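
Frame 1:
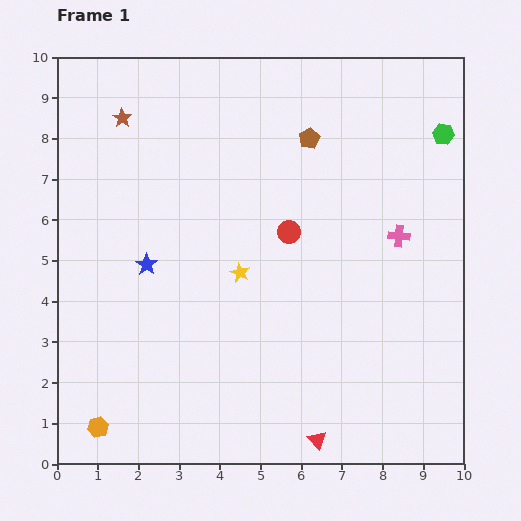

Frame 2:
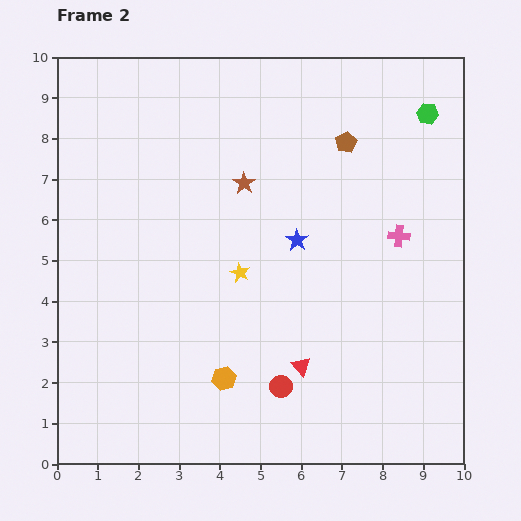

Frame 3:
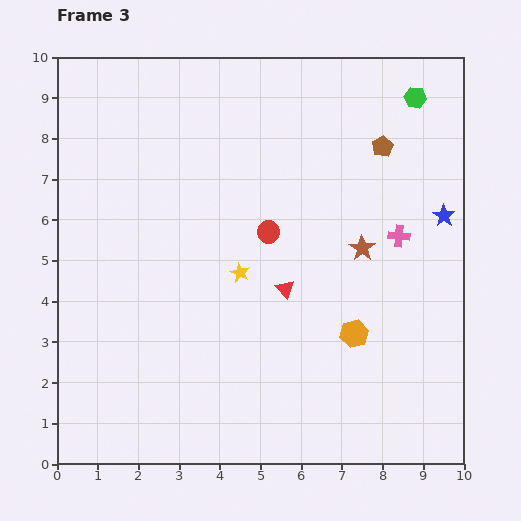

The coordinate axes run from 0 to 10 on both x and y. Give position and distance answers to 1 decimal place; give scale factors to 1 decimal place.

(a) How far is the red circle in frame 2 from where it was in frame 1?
3.8

The red circle moved from (5.7, 5.7) to (5.5, 1.9), a distance of √(0.2² + 3.8²) ≈ 3.8.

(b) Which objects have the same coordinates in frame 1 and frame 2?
the yellow star, the pink cross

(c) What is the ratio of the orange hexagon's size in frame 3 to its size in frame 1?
1.4×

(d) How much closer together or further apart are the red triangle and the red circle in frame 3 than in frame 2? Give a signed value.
+0.8

Distance in frame 2: 0.7. Distance in frame 3: 1.5.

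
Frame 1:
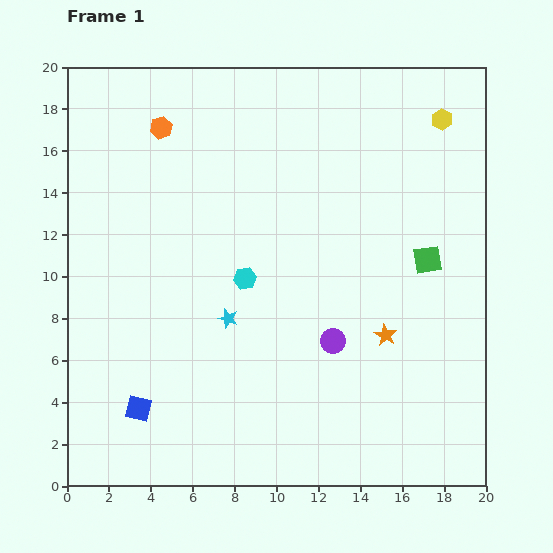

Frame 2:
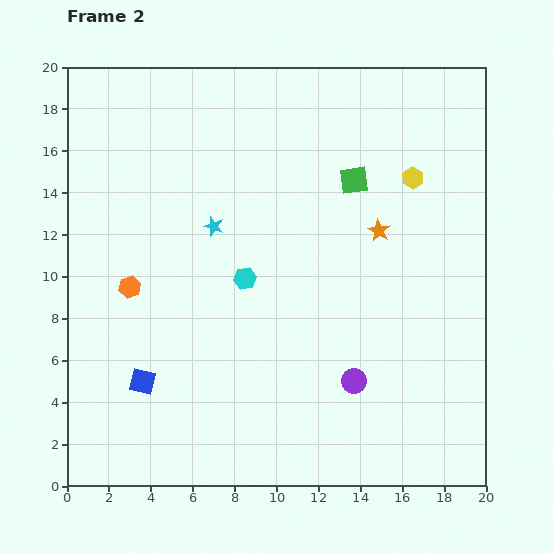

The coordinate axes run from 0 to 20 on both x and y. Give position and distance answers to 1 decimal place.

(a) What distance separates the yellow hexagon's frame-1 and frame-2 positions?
3.1

The yellow hexagon moved from (17.9, 17.5) to (16.5, 14.7), a distance of √(1.4² + 2.8²) ≈ 3.1.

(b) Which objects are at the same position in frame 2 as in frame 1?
the cyan hexagon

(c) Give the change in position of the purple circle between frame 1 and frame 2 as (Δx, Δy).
(1.0, -1.9)

The purple circle was at (12.7, 6.9) in frame 1 and (13.7, 5.0) in frame 2.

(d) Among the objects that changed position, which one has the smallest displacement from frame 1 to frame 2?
the blue square

(moved 1.3)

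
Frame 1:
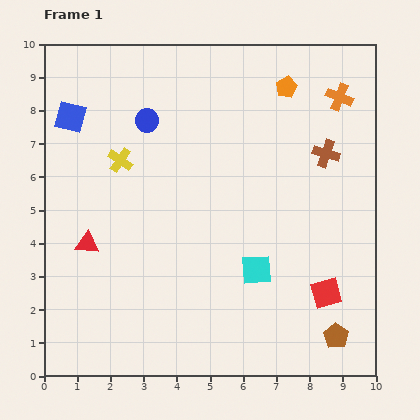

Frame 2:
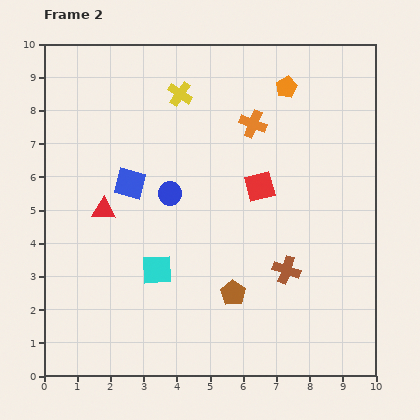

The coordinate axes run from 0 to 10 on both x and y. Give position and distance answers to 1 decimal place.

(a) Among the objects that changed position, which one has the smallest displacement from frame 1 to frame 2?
the red triangle

(moved 1.1)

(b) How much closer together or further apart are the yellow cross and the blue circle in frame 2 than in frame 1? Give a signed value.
+1.6

Distance in frame 1: 1.4. Distance in frame 2: 3.0.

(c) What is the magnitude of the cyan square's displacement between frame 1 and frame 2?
3.0

The cyan square moved from (6.4, 3.2) to (3.4, 3.2), a distance of √(3.0² + 0.0²) ≈ 3.0.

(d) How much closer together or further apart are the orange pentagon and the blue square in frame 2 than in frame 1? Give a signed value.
-1.1

Distance in frame 1: 6.6. Distance in frame 2: 5.5.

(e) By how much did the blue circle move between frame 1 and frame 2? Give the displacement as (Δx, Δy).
(0.7, -2.2)

The blue circle was at (3.1, 7.7) in frame 1 and (3.8, 5.5) in frame 2.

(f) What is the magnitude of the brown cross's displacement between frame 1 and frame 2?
3.7

The brown cross moved from (8.5, 6.7) to (7.3, 3.2), a distance of √(1.2² + 3.5²) ≈ 3.7.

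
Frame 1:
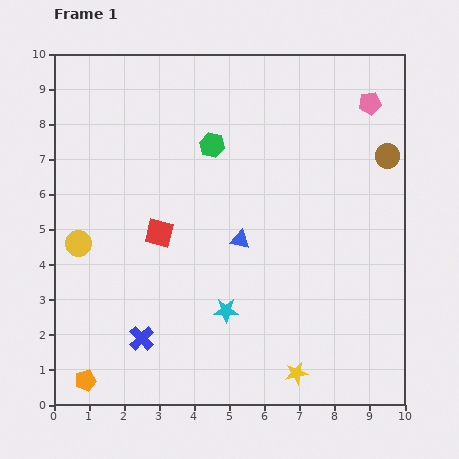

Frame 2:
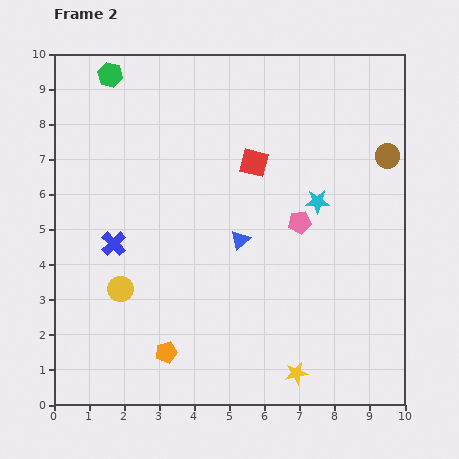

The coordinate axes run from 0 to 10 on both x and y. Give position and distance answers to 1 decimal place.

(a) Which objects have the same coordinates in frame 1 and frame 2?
the yellow star, the brown circle, the blue triangle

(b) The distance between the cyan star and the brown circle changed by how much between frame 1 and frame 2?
-4.0

Distance in frame 1: 6.4. Distance in frame 2: 2.4.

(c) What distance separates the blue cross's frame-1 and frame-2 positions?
2.8

The blue cross moved from (2.5, 1.9) to (1.7, 4.6), a distance of √(0.8² + 2.7²) ≈ 2.8.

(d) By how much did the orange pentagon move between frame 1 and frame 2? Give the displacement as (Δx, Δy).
(2.3, 0.8)

The orange pentagon was at (0.9, 0.7) in frame 1 and (3.2, 1.5) in frame 2.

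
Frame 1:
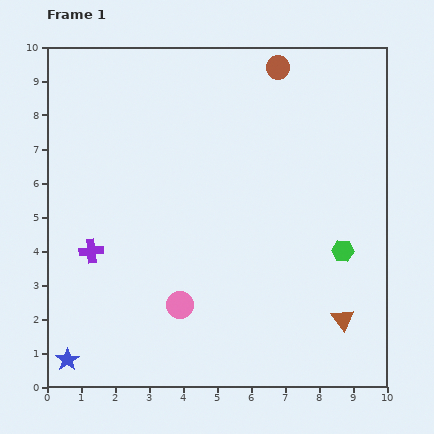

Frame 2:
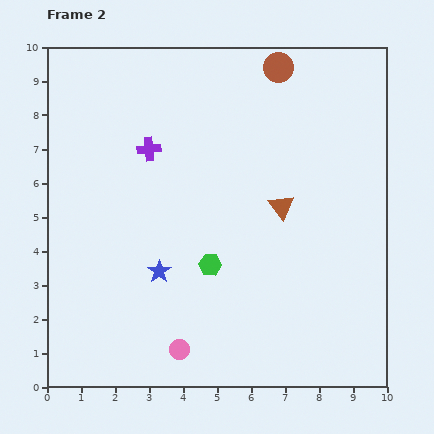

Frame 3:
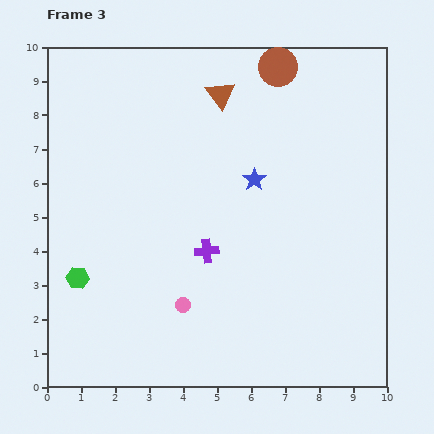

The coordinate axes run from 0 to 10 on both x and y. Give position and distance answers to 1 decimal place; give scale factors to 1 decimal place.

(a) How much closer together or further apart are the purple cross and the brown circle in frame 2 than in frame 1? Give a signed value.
-3.2

Distance in frame 1: 7.7. Distance in frame 2: 4.5.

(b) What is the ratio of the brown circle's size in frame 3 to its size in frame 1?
1.7×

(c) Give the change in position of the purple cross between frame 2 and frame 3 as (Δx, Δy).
(1.7, -3.0)

The purple cross was at (3.0, 7.0) in frame 2 and (4.7, 4.0) in frame 3.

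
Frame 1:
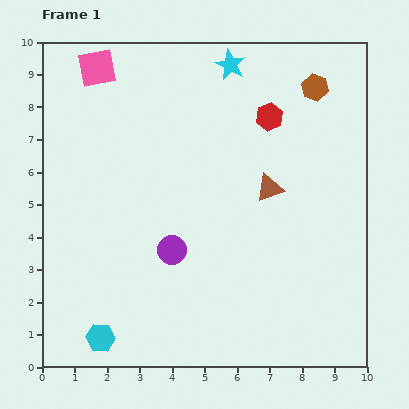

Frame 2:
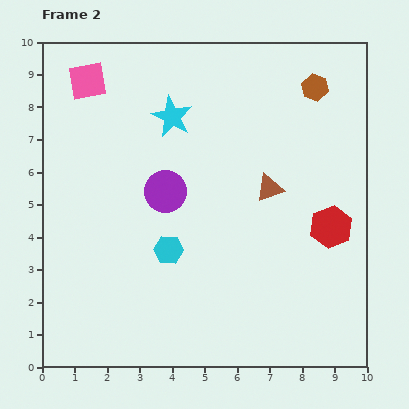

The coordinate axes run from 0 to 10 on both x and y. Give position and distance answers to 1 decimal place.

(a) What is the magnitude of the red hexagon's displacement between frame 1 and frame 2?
3.9

The red hexagon moved from (7.0, 7.7) to (8.9, 4.3), a distance of √(1.9² + 3.4²) ≈ 3.9.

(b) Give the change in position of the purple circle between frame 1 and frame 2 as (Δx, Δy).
(-0.2, 1.8)

The purple circle was at (4.0, 3.6) in frame 1 and (3.8, 5.4) in frame 2.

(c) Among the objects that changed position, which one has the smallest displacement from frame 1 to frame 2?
the pink square

(moved 0.5)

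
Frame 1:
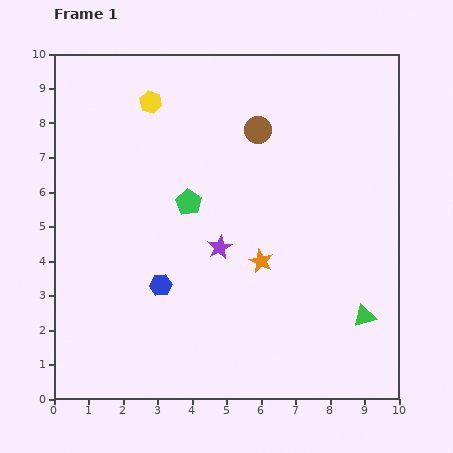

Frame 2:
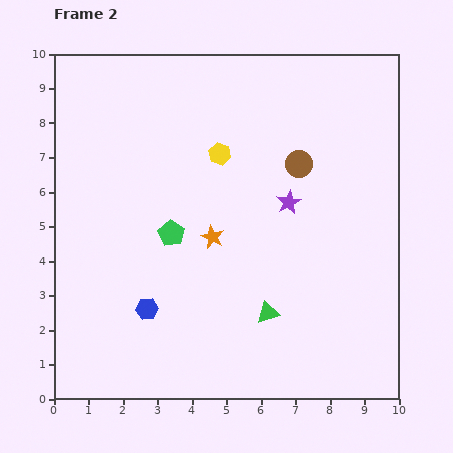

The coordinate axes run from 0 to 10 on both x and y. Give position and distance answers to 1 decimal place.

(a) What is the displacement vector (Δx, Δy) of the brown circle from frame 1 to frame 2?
(1.2, -1.0)

The brown circle was at (5.9, 7.8) in frame 1 and (7.1, 6.8) in frame 2.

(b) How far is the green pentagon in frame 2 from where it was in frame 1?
1.0

The green pentagon moved from (3.9, 5.7) to (3.4, 4.8), a distance of √(0.5² + 0.9²) ≈ 1.0.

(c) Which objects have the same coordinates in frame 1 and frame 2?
none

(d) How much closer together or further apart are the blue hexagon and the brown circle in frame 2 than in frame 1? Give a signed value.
+0.8

Distance in frame 1: 5.3. Distance in frame 2: 6.1.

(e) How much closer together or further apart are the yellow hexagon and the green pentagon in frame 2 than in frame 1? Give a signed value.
-0.4

Distance in frame 1: 3.1. Distance in frame 2: 2.7.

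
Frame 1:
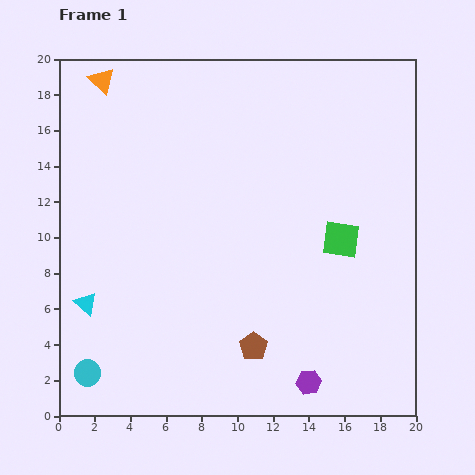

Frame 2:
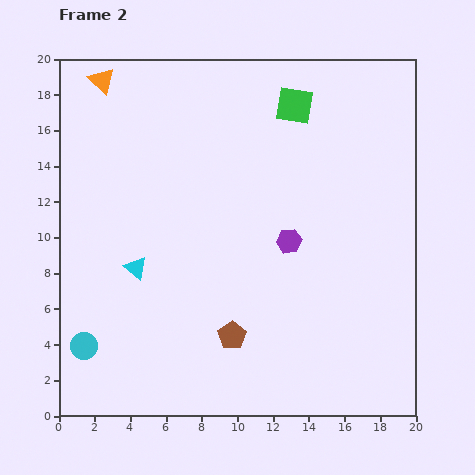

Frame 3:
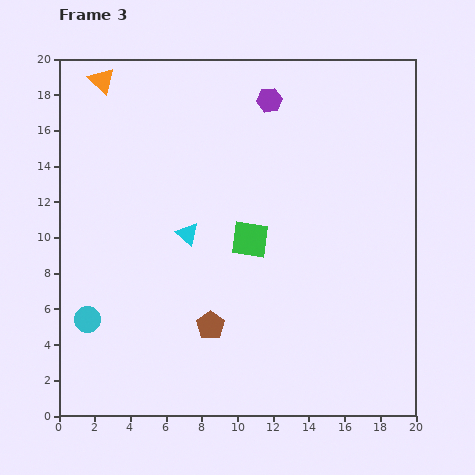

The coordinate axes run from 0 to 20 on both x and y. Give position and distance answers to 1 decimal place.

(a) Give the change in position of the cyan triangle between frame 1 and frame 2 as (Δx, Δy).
(2.8, 2.0)

The cyan triangle was at (1.5, 6.3) in frame 1 and (4.3, 8.3) in frame 2.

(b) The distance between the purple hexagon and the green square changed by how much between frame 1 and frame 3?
-0.3

Distance in frame 1: 8.2. Distance in frame 3: 7.9.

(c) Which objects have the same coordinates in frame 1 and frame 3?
the orange triangle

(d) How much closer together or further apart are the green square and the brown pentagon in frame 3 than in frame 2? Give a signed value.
-8.1

Distance in frame 2: 13.4. Distance in frame 3: 5.3.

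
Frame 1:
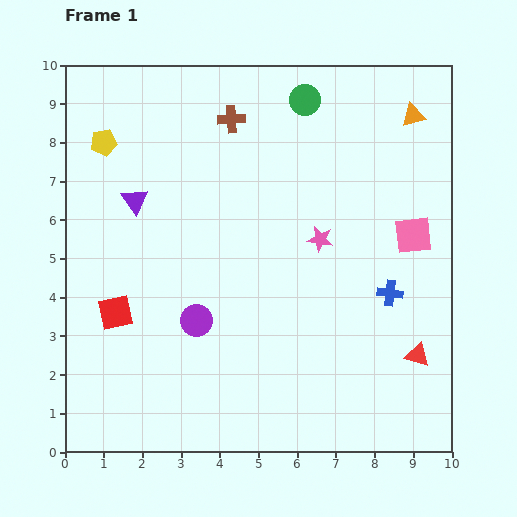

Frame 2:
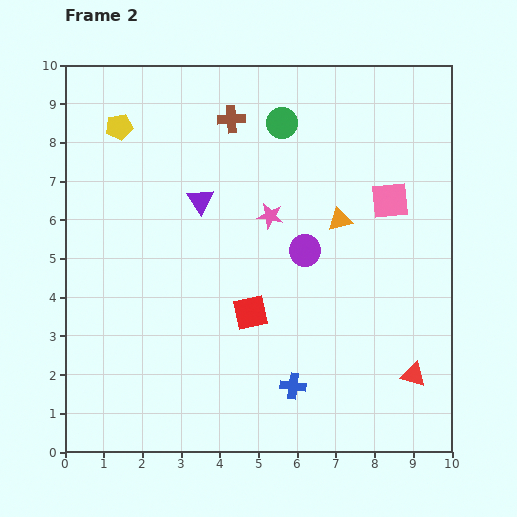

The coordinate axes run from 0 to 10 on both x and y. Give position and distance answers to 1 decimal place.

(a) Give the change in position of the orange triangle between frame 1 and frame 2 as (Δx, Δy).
(-1.9, -2.7)

The orange triangle was at (9.0, 8.7) in frame 1 and (7.1, 6.0) in frame 2.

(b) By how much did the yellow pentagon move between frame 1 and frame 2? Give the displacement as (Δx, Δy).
(0.4, 0.4)

The yellow pentagon was at (1.0, 8.0) in frame 1 and (1.4, 8.4) in frame 2.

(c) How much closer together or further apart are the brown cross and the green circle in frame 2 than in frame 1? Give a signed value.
-0.7

Distance in frame 1: 2.0. Distance in frame 2: 1.3.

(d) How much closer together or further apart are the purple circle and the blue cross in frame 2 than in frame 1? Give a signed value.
-1.5

Distance in frame 1: 5.0. Distance in frame 2: 3.5.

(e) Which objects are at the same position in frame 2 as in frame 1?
the brown cross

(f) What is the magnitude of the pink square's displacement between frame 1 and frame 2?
1.1

The pink square moved from (9.0, 5.6) to (8.4, 6.5), a distance of √(0.6² + 0.9²) ≈ 1.1.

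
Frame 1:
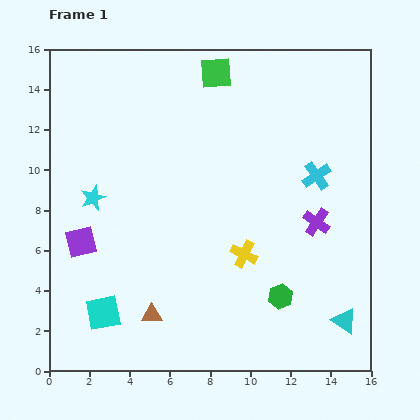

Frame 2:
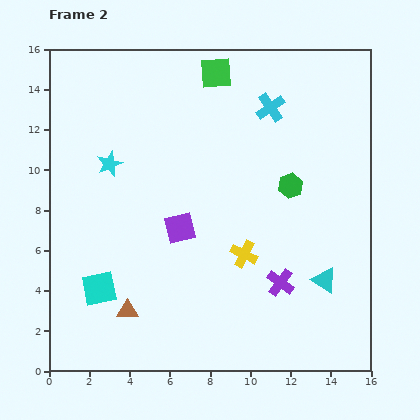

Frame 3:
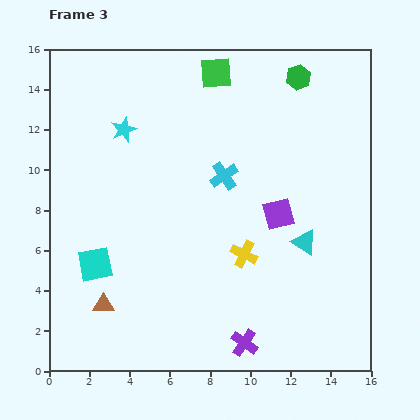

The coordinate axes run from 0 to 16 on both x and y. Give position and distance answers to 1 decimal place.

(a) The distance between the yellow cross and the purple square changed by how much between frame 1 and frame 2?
-4.6

Distance in frame 1: 8.1. Distance in frame 2: 3.5.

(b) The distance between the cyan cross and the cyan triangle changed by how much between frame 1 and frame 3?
-2.1

Distance in frame 1: 7.3. Distance in frame 3: 5.2.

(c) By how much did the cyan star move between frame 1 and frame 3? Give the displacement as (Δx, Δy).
(1.5, 3.4)

The cyan star was at (2.2, 8.6) in frame 1 and (3.7, 12.0) in frame 3.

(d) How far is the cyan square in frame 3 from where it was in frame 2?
1.2

The cyan square moved from (2.5, 4.1) to (2.3, 5.3), a distance of √(0.2² + 1.2²) ≈ 1.2.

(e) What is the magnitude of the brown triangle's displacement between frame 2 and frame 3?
1.2

The brown triangle moved from (3.9, 3.0) to (2.7, 3.3), a distance of √(1.2² + 0.3²) ≈ 1.2.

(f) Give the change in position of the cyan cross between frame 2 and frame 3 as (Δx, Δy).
(-2.3, -3.4)

The cyan cross was at (11.0, 13.1) in frame 2 and (8.7, 9.7) in frame 3.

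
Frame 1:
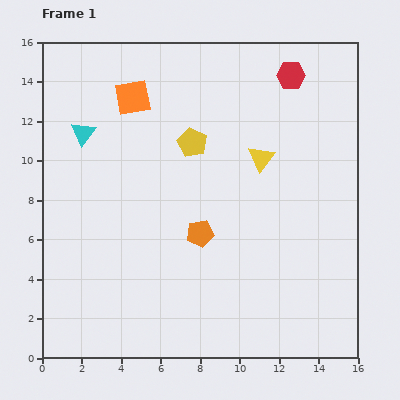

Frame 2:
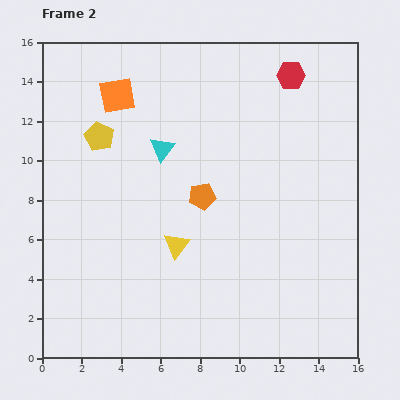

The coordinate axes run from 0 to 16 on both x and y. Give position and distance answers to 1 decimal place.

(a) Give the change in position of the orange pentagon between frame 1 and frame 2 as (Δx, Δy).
(0.1, 1.9)

The orange pentagon was at (8.0, 6.3) in frame 1 and (8.1, 8.2) in frame 2.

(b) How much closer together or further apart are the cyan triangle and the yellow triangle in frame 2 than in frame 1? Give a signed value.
-4.2

Distance in frame 1: 9.1. Distance in frame 2: 4.9.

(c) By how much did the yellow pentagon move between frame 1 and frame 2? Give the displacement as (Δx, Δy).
(-4.7, 0.3)

The yellow pentagon was at (7.6, 10.9) in frame 1 and (2.9, 11.2) in frame 2.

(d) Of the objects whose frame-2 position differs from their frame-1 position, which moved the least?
the orange square

(moved 0.8)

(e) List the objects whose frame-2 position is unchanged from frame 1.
the red hexagon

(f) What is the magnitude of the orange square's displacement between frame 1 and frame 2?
0.8

The orange square moved from (4.6, 13.2) to (3.8, 13.3), a distance of √(0.8² + 0.1²) ≈ 0.8.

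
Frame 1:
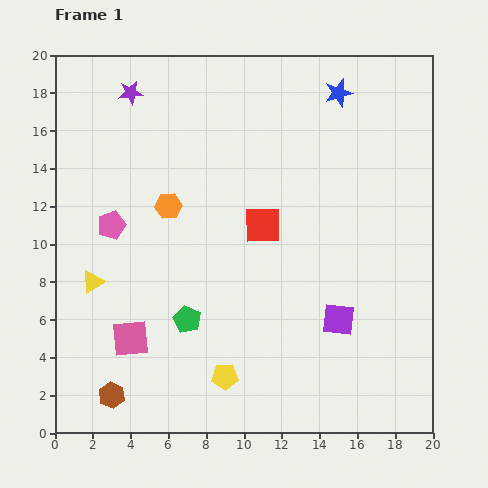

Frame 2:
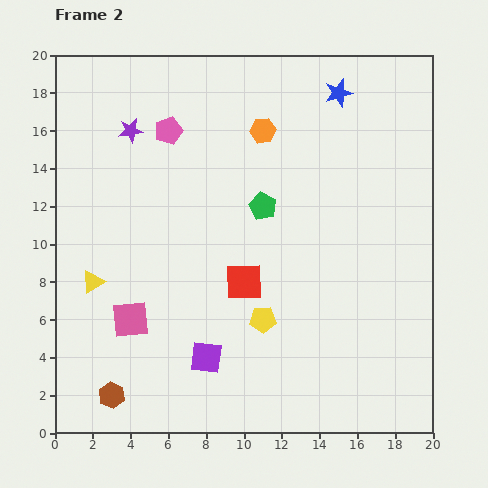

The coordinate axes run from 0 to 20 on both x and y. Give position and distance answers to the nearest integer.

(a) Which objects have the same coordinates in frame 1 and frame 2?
the blue star, the brown hexagon, the yellow triangle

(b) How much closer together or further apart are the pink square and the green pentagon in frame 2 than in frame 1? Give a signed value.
+6

Distance in frame 1: 3. Distance in frame 2: 9.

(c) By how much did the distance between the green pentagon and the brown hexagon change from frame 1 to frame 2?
+7

Distance in frame 1: 6. Distance in frame 2: 13.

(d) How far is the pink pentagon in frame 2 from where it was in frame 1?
6

The pink pentagon moved from (3, 11) to (6, 16), a distance of √(3² + 5²) ≈ 6.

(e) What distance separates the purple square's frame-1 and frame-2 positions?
7

The purple square moved from (15, 6) to (8, 4), a distance of √(7² + 2²) ≈ 7.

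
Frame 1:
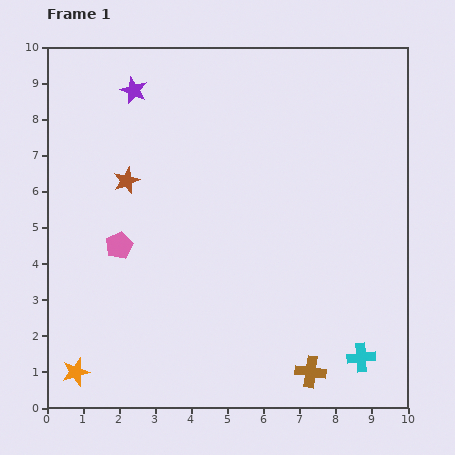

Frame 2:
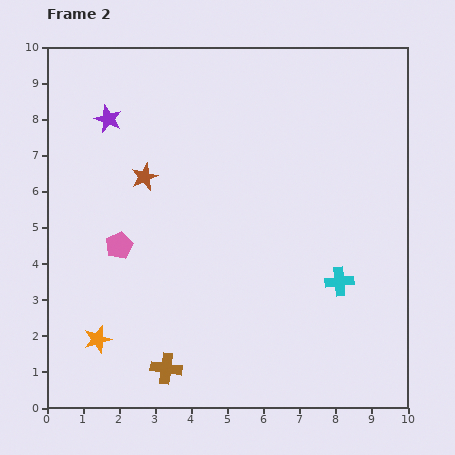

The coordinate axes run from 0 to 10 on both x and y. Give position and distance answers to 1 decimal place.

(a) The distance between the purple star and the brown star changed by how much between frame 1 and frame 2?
-0.6

Distance in frame 1: 2.5. Distance in frame 2: 1.9.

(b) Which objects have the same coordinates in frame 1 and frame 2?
the pink pentagon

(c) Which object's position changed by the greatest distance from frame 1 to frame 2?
the brown cross

(moved 4.0; next 2.2)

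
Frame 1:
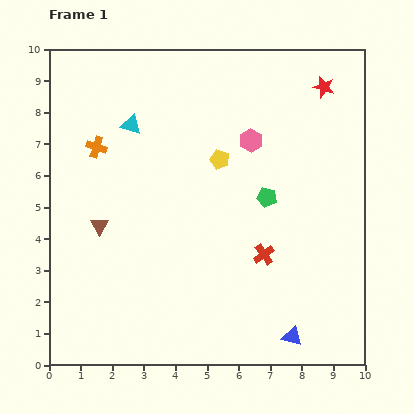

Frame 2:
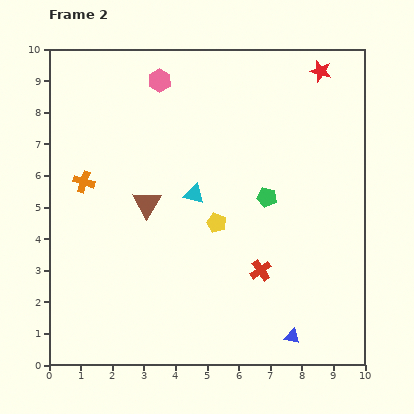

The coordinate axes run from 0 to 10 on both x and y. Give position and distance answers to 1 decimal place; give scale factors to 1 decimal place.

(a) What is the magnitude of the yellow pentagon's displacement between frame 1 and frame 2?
2.0

The yellow pentagon moved from (5.4, 6.5) to (5.3, 4.5), a distance of √(0.1² + 2.0²) ≈ 2.0.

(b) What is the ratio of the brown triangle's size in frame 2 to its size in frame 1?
1.6×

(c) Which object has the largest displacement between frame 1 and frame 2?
the pink hexagon

(moved 3.5; next 3.0)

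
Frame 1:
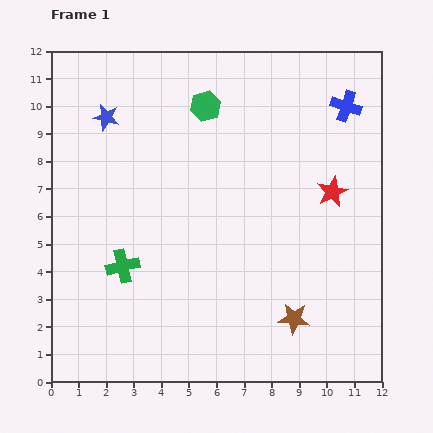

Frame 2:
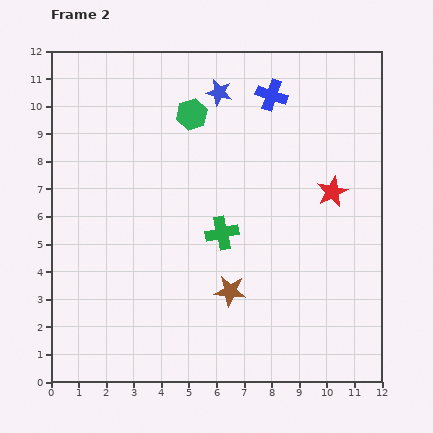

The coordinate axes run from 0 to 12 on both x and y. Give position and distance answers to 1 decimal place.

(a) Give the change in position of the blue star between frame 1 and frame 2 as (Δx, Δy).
(4.1, 0.9)

The blue star was at (2.0, 9.6) in frame 1 and (6.1, 10.5) in frame 2.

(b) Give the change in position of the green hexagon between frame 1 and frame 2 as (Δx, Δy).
(-0.5, -0.3)

The green hexagon was at (5.6, 10.0) in frame 1 and (5.1, 9.7) in frame 2.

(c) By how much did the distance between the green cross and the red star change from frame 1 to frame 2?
-3.8

Distance in frame 1: 8.1. Distance in frame 2: 4.3.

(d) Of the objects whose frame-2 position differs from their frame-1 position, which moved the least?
the green hexagon

(moved 0.6)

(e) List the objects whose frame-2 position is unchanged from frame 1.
the red star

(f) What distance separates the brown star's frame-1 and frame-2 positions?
2.5

The brown star moved from (8.8, 2.3) to (6.5, 3.3), a distance of √(2.3² + 1.0²) ≈ 2.5.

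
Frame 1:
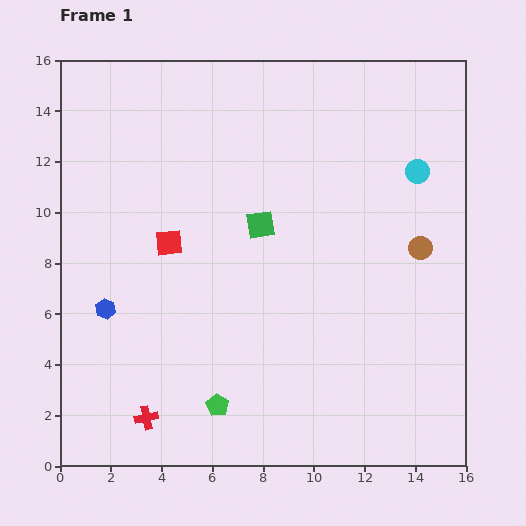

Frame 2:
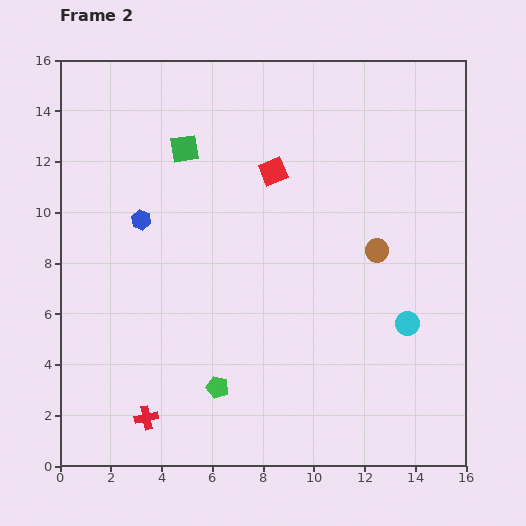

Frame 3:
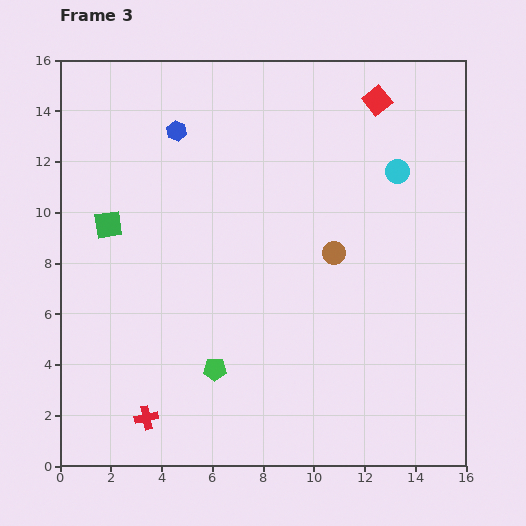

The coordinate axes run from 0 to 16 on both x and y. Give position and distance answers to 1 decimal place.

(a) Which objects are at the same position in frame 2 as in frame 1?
the red cross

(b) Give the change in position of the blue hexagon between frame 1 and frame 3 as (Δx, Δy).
(2.8, 7.0)

The blue hexagon was at (1.8, 6.2) in frame 1 and (4.6, 13.2) in frame 3.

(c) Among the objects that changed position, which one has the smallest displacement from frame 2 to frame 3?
the green pentagon

(moved 0.7)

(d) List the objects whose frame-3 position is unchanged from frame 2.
the red cross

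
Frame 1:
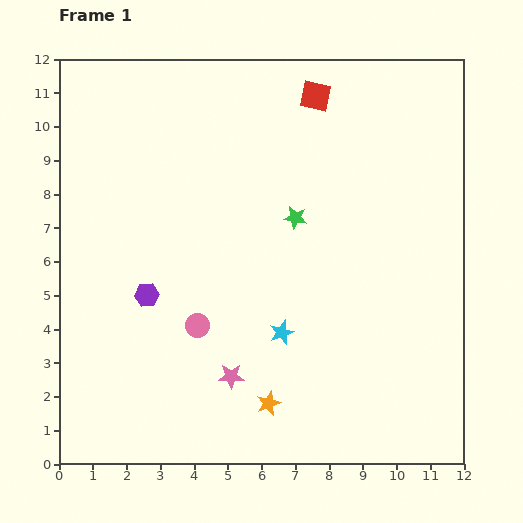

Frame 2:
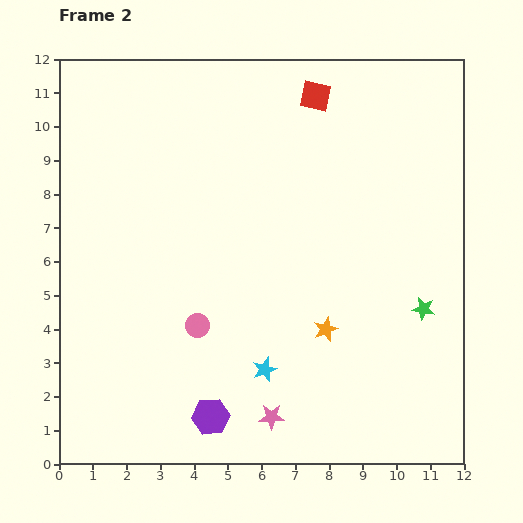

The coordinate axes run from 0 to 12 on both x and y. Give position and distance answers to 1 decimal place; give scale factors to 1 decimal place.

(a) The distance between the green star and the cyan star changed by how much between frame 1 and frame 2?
+1.6

Distance in frame 1: 3.4. Distance in frame 2: 5.0.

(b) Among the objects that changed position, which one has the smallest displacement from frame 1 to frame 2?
the cyan star

(moved 1.2)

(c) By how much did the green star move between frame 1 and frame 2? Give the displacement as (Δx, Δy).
(3.8, -2.7)

The green star was at (7.0, 7.3) in frame 1 and (10.8, 4.6) in frame 2.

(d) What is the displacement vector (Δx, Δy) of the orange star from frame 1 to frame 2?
(1.7, 2.2)

The orange star was at (6.2, 1.8) in frame 1 and (7.9, 4.0) in frame 2.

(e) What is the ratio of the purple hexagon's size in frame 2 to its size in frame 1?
1.5×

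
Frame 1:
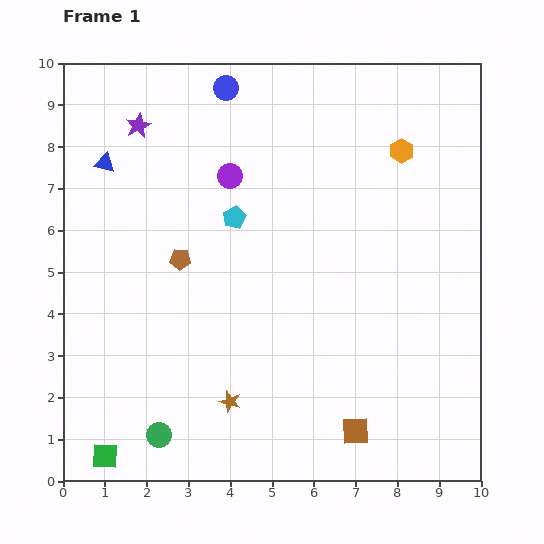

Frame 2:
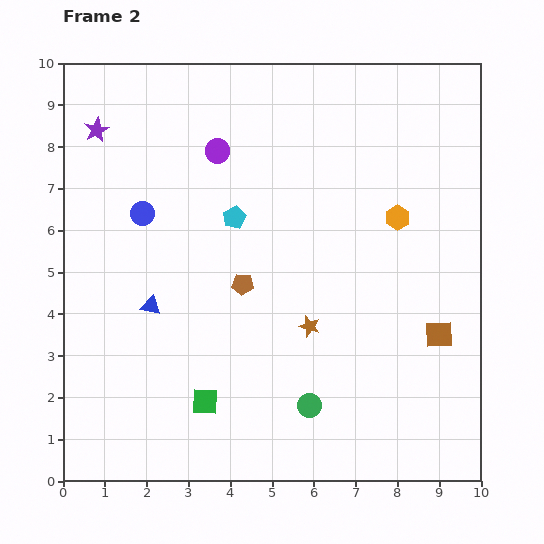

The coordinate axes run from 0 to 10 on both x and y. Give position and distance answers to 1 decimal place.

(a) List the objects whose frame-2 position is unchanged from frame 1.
the cyan pentagon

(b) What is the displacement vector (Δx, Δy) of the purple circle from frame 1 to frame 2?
(-0.3, 0.6)

The purple circle was at (4.0, 7.3) in frame 1 and (3.7, 7.9) in frame 2.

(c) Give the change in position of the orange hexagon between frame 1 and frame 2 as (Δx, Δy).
(-0.1, -1.6)

The orange hexagon was at (8.1, 7.9) in frame 1 and (8.0, 6.3) in frame 2.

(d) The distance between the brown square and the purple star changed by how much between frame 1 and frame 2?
+0.6

Distance in frame 1: 9.0. Distance in frame 2: 9.6.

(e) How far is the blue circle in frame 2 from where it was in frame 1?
3.6

The blue circle moved from (3.9, 9.4) to (1.9, 6.4), a distance of √(2.0² + 3.0²) ≈ 3.6.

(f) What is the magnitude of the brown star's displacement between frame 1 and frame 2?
2.6

The brown star moved from (4.0, 1.9) to (5.9, 3.7), a distance of √(1.9² + 1.8²) ≈ 2.6.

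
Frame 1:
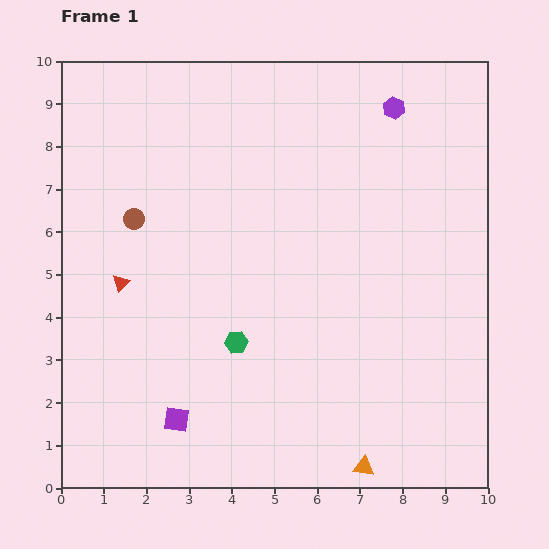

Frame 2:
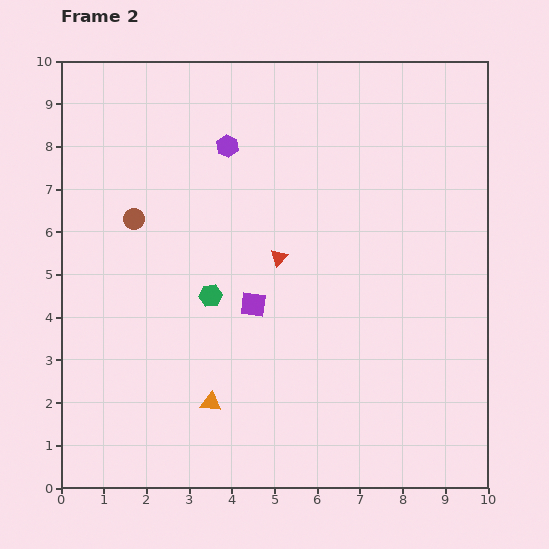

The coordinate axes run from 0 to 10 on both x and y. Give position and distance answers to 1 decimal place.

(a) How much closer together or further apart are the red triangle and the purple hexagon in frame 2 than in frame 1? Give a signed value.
-4.7

Distance in frame 1: 7.6. Distance in frame 2: 2.9.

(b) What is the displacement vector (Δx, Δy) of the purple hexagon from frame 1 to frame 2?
(-3.9, -0.9)

The purple hexagon was at (7.8, 8.9) in frame 1 and (3.9, 8.0) in frame 2.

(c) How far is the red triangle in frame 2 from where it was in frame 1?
3.7

The red triangle moved from (1.4, 4.8) to (5.1, 5.4), a distance of √(3.7² + 0.6²) ≈ 3.7.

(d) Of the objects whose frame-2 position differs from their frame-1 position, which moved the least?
the green hexagon

(moved 1.3)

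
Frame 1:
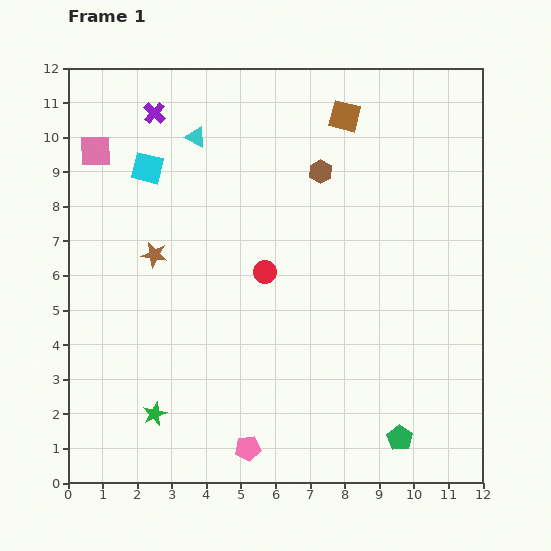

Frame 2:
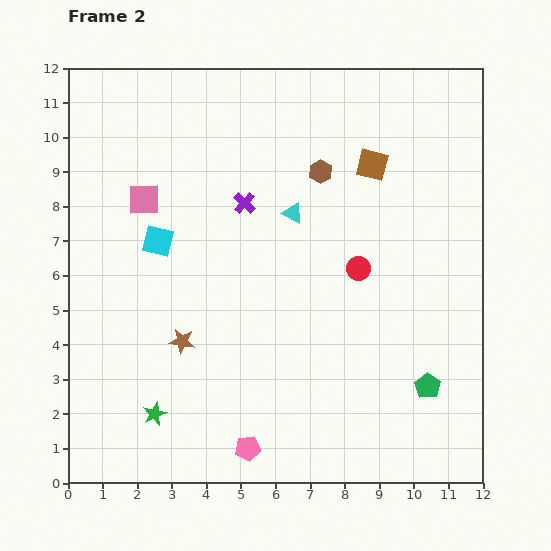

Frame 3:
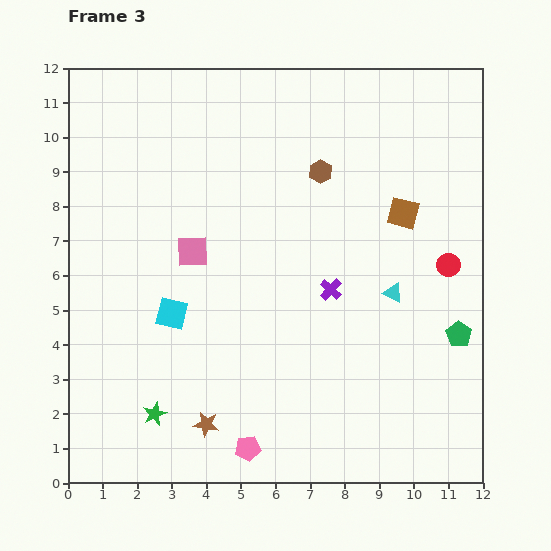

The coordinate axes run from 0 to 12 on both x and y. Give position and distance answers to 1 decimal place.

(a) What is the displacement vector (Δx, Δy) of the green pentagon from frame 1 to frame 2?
(0.8, 1.5)

The green pentagon was at (9.6, 1.3) in frame 1 and (10.4, 2.8) in frame 2.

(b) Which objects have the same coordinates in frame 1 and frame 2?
the pink pentagon, the brown hexagon, the green star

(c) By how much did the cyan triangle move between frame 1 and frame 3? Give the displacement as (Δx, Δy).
(5.7, -4.5)

The cyan triangle was at (3.7, 10.0) in frame 1 and (9.4, 5.5) in frame 3.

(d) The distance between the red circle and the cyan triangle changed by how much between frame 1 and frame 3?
-2.6

Distance in frame 1: 4.4. Distance in frame 3: 1.8.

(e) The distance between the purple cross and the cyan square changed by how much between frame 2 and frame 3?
+2.0

Distance in frame 2: 2.7. Distance in frame 3: 4.7.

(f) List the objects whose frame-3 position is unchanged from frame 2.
the pink pentagon, the brown hexagon, the green star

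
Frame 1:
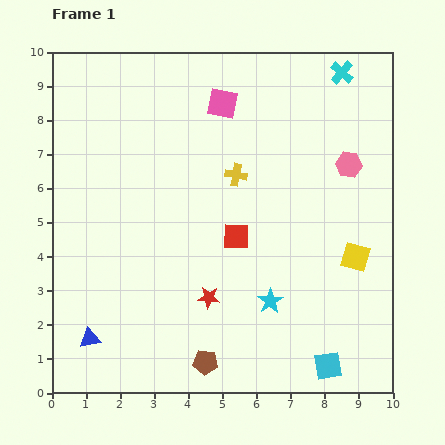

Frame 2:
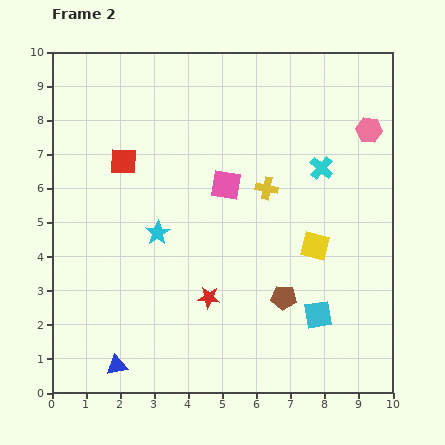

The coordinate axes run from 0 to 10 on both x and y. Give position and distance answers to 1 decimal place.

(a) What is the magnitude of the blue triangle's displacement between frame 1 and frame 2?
1.1

The blue triangle moved from (1.1, 1.6) to (1.9, 0.8), a distance of √(0.8² + 0.8²) ≈ 1.1.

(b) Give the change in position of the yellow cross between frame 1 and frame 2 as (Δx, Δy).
(0.9, -0.4)

The yellow cross was at (5.4, 6.4) in frame 1 and (6.3, 6.0) in frame 2.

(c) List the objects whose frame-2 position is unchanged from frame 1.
the red star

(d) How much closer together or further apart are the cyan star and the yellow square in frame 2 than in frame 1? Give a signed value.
+1.8

Distance in frame 1: 2.8. Distance in frame 2: 4.6.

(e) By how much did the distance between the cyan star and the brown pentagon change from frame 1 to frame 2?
+1.6

Distance in frame 1: 2.6. Distance in frame 2: 4.2.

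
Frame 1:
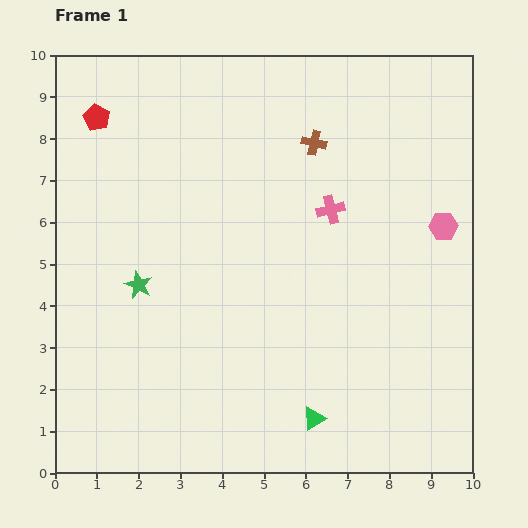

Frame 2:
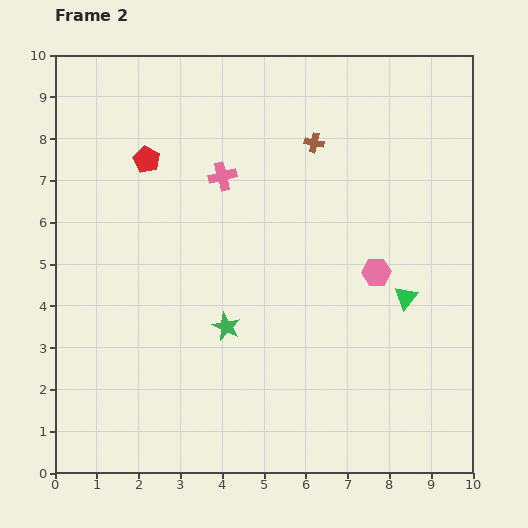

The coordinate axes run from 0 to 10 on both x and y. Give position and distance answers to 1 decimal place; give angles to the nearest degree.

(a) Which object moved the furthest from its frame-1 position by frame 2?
the green triangle

(moved 3.6; next 2.7)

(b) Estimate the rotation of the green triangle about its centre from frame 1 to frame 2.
19° counter-clockwise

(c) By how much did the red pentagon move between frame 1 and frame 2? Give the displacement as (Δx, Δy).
(1.2, -1.0)

The red pentagon was at (1.0, 8.5) in frame 1 and (2.2, 7.5) in frame 2.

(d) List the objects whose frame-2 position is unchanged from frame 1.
the brown cross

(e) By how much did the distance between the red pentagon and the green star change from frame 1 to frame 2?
+0.3

Distance in frame 1: 4.1. Distance in frame 2: 4.4.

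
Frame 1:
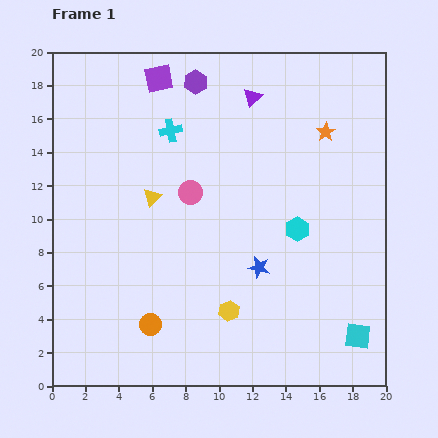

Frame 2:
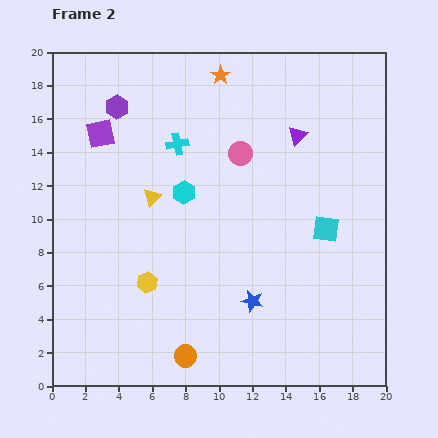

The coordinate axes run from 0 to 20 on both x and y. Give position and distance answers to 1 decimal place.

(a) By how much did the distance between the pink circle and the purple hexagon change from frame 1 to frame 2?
+1.3

Distance in frame 1: 6.6. Distance in frame 2: 7.9.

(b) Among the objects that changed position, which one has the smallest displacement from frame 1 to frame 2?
the cyan cross

(moved 0.9)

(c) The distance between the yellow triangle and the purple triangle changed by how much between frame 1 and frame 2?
+1.0

Distance in frame 1: 8.5. Distance in frame 2: 9.5.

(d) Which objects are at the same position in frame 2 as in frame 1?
the yellow triangle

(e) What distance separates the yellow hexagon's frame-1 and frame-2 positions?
5.2

The yellow hexagon moved from (10.6, 4.5) to (5.7, 6.2), a distance of √(4.9² + 1.7²) ≈ 5.2.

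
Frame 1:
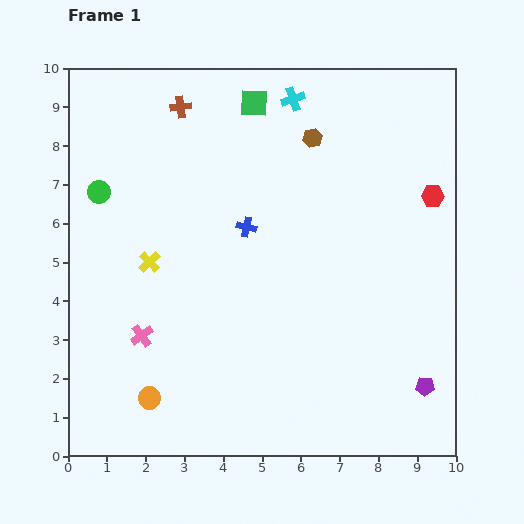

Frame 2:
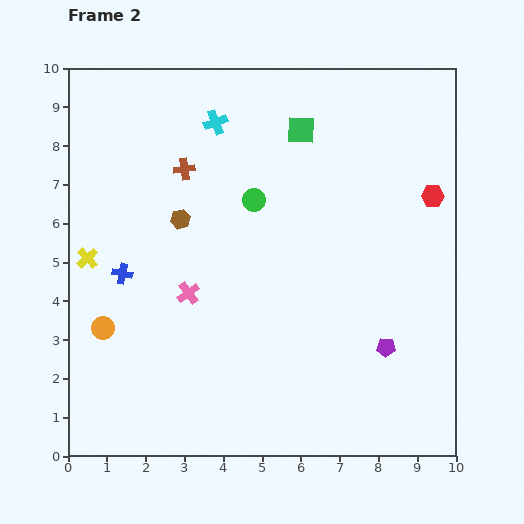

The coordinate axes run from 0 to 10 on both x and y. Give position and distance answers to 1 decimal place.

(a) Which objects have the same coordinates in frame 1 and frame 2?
the red hexagon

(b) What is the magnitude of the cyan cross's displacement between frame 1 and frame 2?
2.1

The cyan cross moved from (5.8, 9.2) to (3.8, 8.6), a distance of √(2.0² + 0.6²) ≈ 2.1.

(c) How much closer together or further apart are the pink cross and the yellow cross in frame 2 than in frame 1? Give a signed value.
+0.9

Distance in frame 1: 1.9. Distance in frame 2: 2.8.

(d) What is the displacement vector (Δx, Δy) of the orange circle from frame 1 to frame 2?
(-1.2, 1.8)

The orange circle was at (2.1, 1.5) in frame 1 and (0.9, 3.3) in frame 2.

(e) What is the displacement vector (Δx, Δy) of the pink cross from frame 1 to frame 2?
(1.2, 1.1)

The pink cross was at (1.9, 3.1) in frame 1 and (3.1, 4.2) in frame 2.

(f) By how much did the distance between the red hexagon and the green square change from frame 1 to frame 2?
-1.4

Distance in frame 1: 5.2. Distance in frame 2: 3.8.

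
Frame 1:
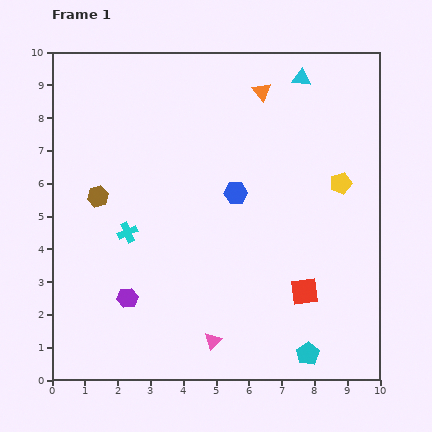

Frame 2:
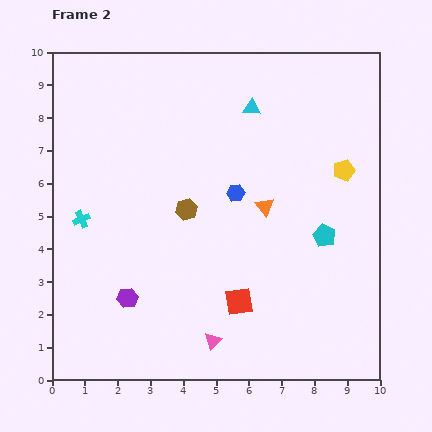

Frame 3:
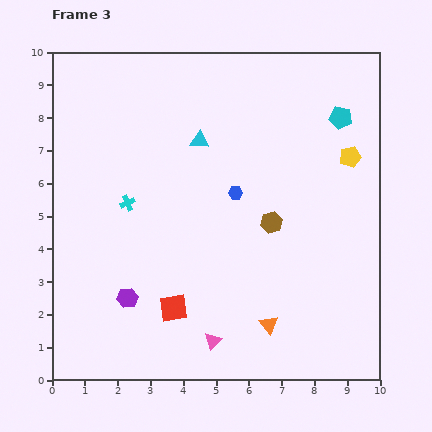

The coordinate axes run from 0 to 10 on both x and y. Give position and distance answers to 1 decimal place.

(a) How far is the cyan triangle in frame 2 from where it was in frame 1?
1.7

The cyan triangle moved from (7.6, 9.2) to (6.1, 8.3), a distance of √(1.5² + 0.9²) ≈ 1.7.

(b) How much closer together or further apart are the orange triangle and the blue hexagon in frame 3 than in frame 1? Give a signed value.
+0.9

Distance in frame 1: 3.2. Distance in frame 3: 4.1.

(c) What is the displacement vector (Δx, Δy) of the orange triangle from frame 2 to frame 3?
(0.1, -3.6)

The orange triangle was at (6.5, 5.3) in frame 2 and (6.6, 1.7) in frame 3.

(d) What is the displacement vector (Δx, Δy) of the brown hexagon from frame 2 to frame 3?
(2.6, -0.4)

The brown hexagon was at (4.1, 5.2) in frame 2 and (6.7, 4.8) in frame 3.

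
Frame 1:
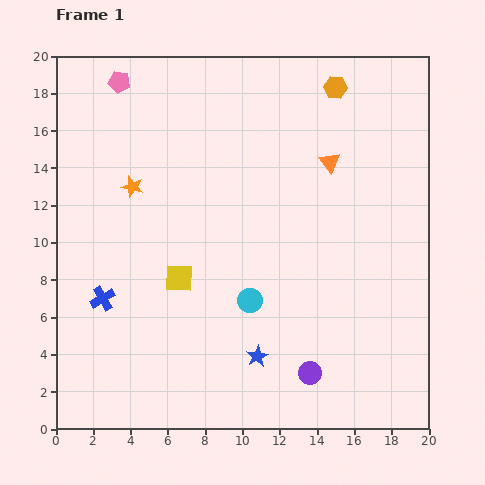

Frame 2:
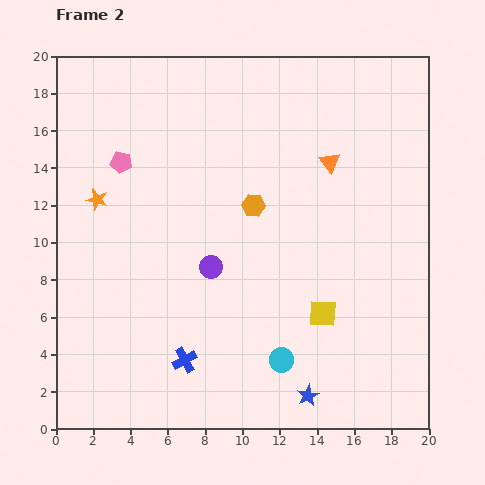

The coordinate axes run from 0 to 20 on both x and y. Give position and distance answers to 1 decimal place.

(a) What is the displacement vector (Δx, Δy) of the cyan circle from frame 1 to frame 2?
(1.7, -3.2)

The cyan circle was at (10.4, 6.9) in frame 1 and (12.1, 3.7) in frame 2.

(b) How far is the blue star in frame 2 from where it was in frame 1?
3.4

The blue star moved from (10.8, 3.9) to (13.5, 1.8), a distance of √(2.7² + 2.1²) ≈ 3.4.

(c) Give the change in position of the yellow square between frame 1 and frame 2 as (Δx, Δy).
(7.7, -1.9)

The yellow square was at (6.6, 8.1) in frame 1 and (14.3, 6.2) in frame 2.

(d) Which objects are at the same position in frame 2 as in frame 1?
the orange triangle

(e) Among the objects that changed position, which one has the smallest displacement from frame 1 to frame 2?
the orange star

(moved 2.0)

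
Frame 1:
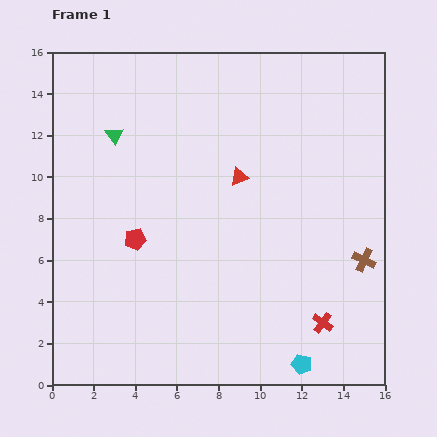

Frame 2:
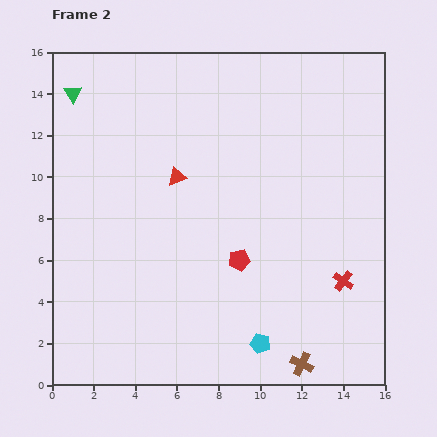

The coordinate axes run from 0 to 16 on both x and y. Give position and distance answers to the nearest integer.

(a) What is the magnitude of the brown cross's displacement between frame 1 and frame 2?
6

The brown cross moved from (15, 6) to (12, 1), a distance of √(3² + 5²) ≈ 6.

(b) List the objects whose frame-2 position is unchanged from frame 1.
none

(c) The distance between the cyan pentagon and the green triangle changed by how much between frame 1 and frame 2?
+1

Distance in frame 1: 14. Distance in frame 2: 15.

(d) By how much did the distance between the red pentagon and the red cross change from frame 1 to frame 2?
-5

Distance in frame 1: 10. Distance in frame 2: 5.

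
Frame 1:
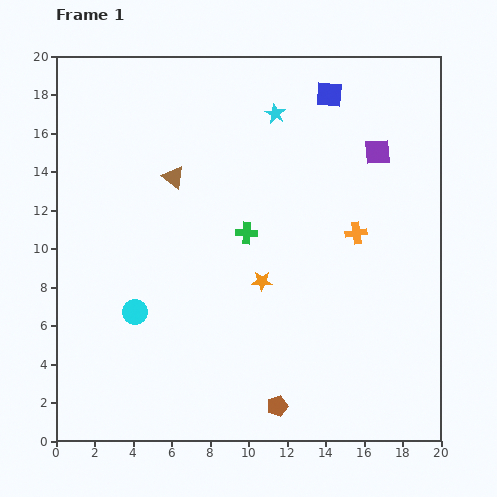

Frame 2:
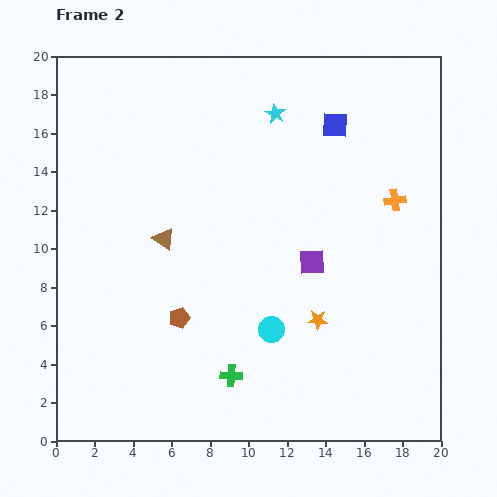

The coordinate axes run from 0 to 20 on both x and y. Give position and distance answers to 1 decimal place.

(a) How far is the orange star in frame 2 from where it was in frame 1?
3.5

The orange star moved from (10.7, 8.3) to (13.6, 6.3), a distance of √(2.9² + 2.0²) ≈ 3.5.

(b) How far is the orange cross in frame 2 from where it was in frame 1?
2.6

The orange cross moved from (15.6, 10.8) to (17.6, 12.5), a distance of √(2.0² + 1.7²) ≈ 2.6.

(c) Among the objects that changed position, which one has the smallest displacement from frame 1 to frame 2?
the blue square

(moved 1.6)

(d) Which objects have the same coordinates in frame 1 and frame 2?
the cyan star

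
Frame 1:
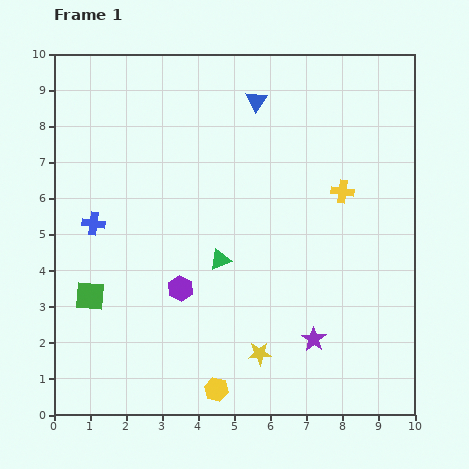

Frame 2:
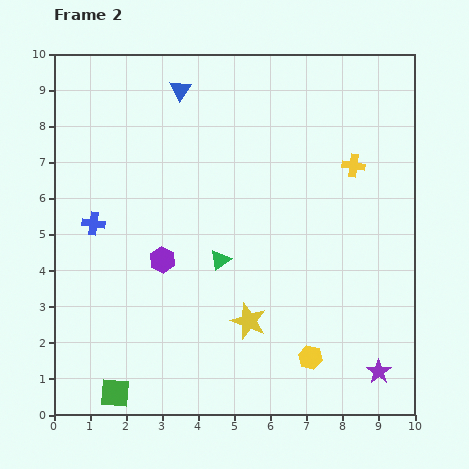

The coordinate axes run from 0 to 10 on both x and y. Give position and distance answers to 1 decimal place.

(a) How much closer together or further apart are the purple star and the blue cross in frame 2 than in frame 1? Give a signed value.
+2.0

Distance in frame 1: 6.9. Distance in frame 2: 8.9.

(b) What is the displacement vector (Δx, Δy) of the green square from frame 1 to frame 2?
(0.7, -2.7)

The green square was at (1.0, 3.3) in frame 1 and (1.7, 0.6) in frame 2.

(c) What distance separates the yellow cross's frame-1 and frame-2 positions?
0.8

The yellow cross moved from (8.0, 6.2) to (8.3, 6.9), a distance of √(0.3² + 0.7²) ≈ 0.8.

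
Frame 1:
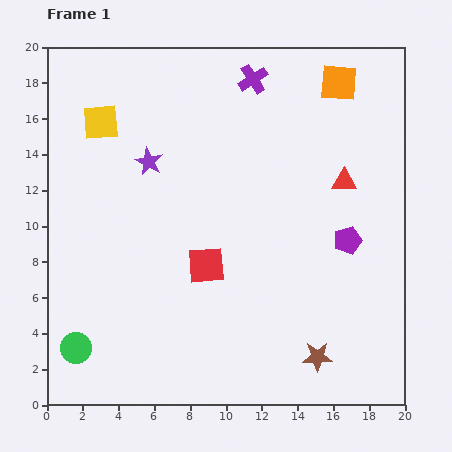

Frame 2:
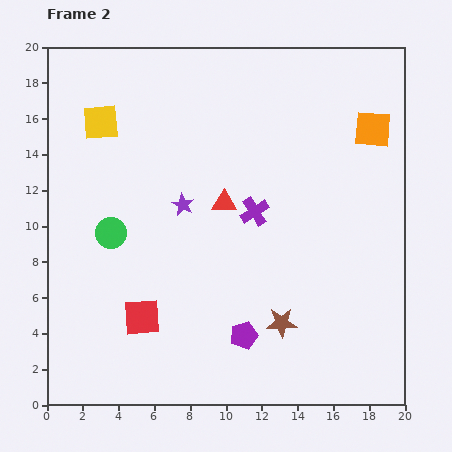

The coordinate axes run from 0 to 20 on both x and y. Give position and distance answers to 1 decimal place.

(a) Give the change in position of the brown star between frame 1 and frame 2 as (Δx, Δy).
(-2.0, 1.9)

The brown star was at (15.1, 2.7) in frame 1 and (13.1, 4.6) in frame 2.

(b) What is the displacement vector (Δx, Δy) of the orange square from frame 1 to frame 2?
(1.9, -2.6)

The orange square was at (16.3, 18.0) in frame 1 and (18.2, 15.4) in frame 2.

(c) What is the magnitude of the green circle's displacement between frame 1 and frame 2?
6.7

The green circle moved from (1.6, 3.2) to (3.6, 9.6), a distance of √(2.0² + 6.4²) ≈ 6.7.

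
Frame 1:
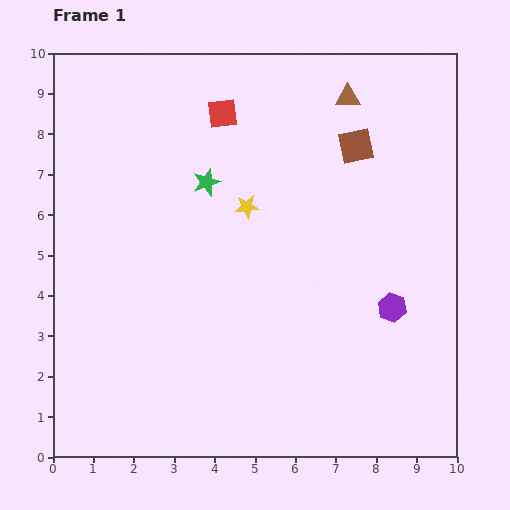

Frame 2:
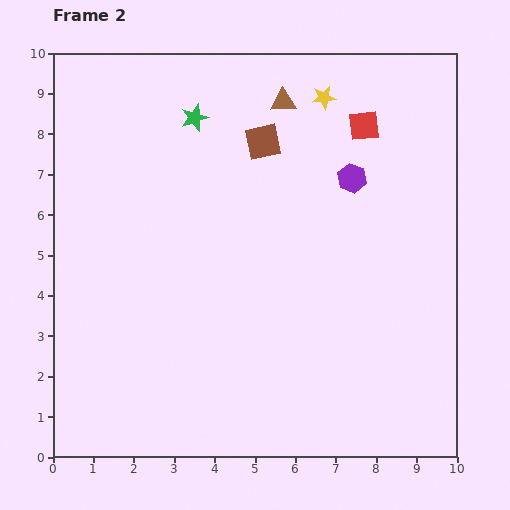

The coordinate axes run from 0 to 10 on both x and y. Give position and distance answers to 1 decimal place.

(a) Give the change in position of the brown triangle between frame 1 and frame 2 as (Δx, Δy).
(-1.6, -0.1)

The brown triangle was at (7.3, 8.9) in frame 1 and (5.7, 8.8) in frame 2.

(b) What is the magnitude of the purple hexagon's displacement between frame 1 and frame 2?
3.4

The purple hexagon moved from (8.4, 3.7) to (7.4, 6.9), a distance of √(1.0² + 3.2²) ≈ 3.4.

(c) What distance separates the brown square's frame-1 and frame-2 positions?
2.3

The brown square moved from (7.5, 7.7) to (5.2, 7.8), a distance of √(2.3² + 0.1²) ≈ 2.3.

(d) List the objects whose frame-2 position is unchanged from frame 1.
none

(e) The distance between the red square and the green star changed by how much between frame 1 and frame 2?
+2.5

Distance in frame 1: 1.7. Distance in frame 2: 4.2.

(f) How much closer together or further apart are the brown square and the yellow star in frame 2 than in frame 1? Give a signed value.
-1.2

Distance in frame 1: 3.1. Distance in frame 2: 1.9.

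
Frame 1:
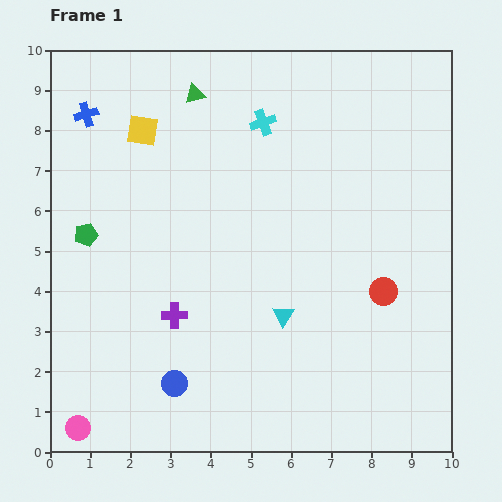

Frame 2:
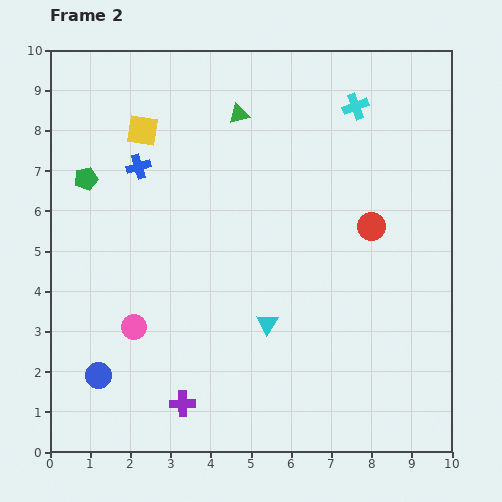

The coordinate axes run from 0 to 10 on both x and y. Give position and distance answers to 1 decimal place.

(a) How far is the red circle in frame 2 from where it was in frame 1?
1.6

The red circle moved from (8.3, 4.0) to (8.0, 5.6), a distance of √(0.3² + 1.6²) ≈ 1.6.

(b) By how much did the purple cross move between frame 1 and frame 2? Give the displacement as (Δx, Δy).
(0.2, -2.2)

The purple cross was at (3.1, 3.4) in frame 1 and (3.3, 1.2) in frame 2.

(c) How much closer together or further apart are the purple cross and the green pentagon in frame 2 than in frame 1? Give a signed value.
+3.1

Distance in frame 1: 3.0. Distance in frame 2: 6.1.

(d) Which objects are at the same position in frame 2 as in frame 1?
the yellow square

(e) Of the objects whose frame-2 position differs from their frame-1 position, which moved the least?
the cyan triangle

(moved 0.4)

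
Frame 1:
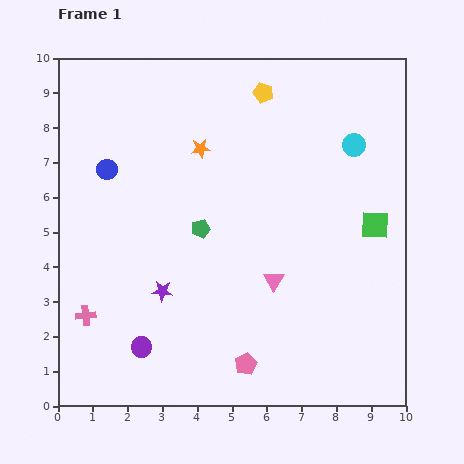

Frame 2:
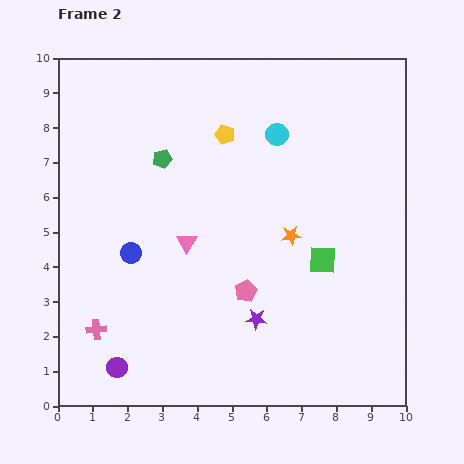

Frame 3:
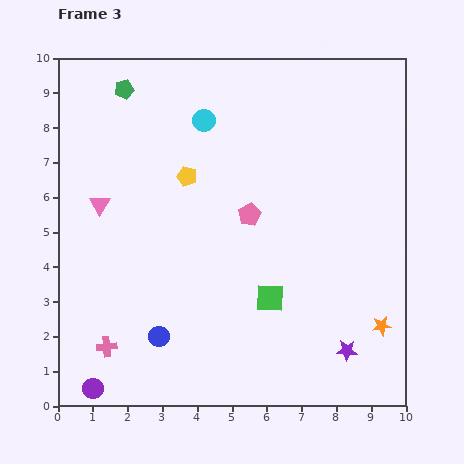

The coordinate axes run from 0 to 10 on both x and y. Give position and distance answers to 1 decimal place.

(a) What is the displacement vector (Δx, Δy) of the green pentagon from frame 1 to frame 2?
(-1.1, 2.0)

The green pentagon was at (4.1, 5.1) in frame 1 and (3.0, 7.1) in frame 2.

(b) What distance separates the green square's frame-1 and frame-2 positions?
1.8

The green square moved from (9.1, 5.2) to (7.6, 4.2), a distance of √(1.5² + 1.0²) ≈ 1.8.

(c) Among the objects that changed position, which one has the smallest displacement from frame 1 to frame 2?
the pink cross

(moved 0.5)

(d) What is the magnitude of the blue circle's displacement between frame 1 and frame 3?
5.0

The blue circle moved from (1.4, 6.8) to (2.9, 2.0), a distance of √(1.5² + 4.8²) ≈ 5.0.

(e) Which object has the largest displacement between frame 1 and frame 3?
the orange star

(moved 7.3; next 5.6)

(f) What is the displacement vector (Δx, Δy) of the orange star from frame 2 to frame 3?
(2.6, -2.6)

The orange star was at (6.7, 4.9) in frame 2 and (9.3, 2.3) in frame 3.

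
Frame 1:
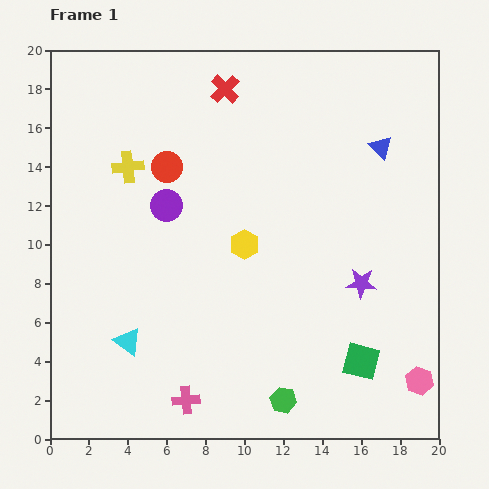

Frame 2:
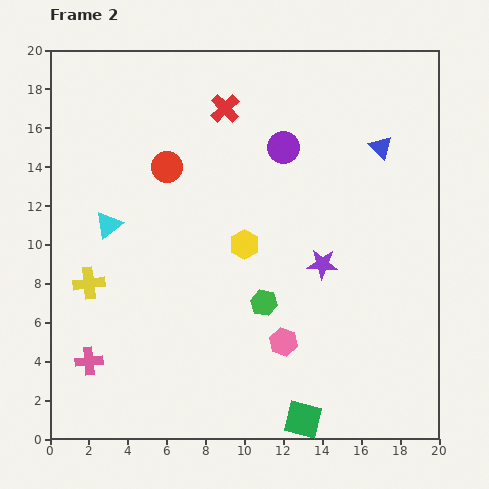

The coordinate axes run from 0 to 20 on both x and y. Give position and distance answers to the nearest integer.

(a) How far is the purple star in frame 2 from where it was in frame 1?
2

The purple star moved from (16, 8) to (14, 9), a distance of √(2² + 1²) ≈ 2.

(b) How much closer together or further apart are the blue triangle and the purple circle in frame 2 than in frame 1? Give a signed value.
-6

Distance in frame 1: 11. Distance in frame 2: 5.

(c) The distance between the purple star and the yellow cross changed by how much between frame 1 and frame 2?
-1

Distance in frame 1: 13. Distance in frame 2: 12.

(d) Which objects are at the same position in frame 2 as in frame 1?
the yellow hexagon, the blue triangle, the red circle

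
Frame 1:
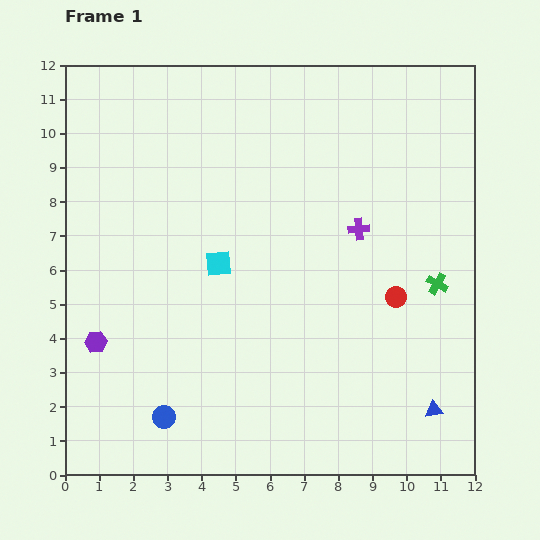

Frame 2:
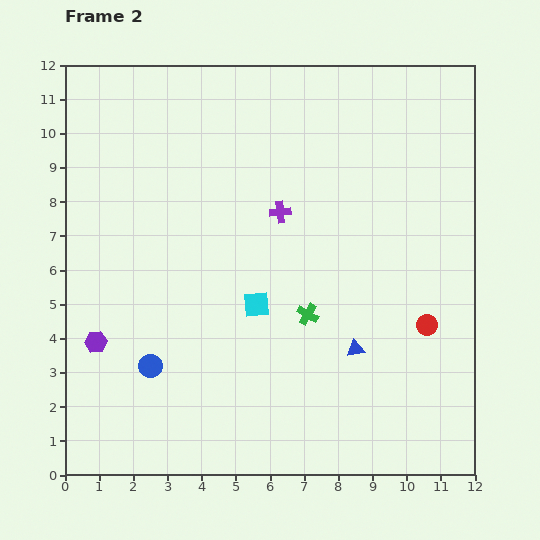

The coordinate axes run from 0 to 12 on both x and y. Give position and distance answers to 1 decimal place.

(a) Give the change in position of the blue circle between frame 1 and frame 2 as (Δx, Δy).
(-0.4, 1.5)

The blue circle was at (2.9, 1.7) in frame 1 and (2.5, 3.2) in frame 2.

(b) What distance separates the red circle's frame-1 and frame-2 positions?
1.2

The red circle moved from (9.7, 5.2) to (10.6, 4.4), a distance of √(0.9² + 0.8²) ≈ 1.2.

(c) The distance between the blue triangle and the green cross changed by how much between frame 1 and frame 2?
-2.0

Distance in frame 1: 3.7. Distance in frame 2: 1.7.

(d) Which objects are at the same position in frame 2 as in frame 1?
the purple hexagon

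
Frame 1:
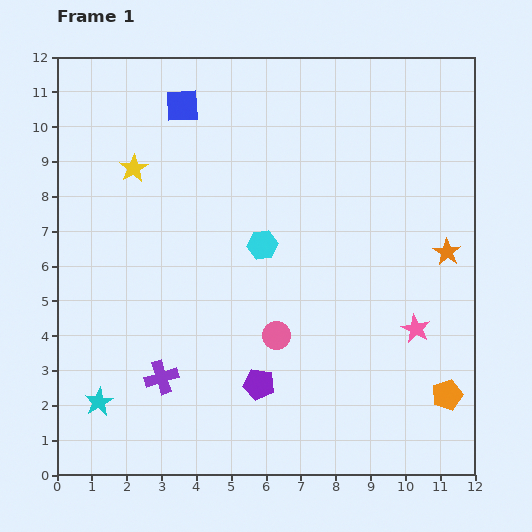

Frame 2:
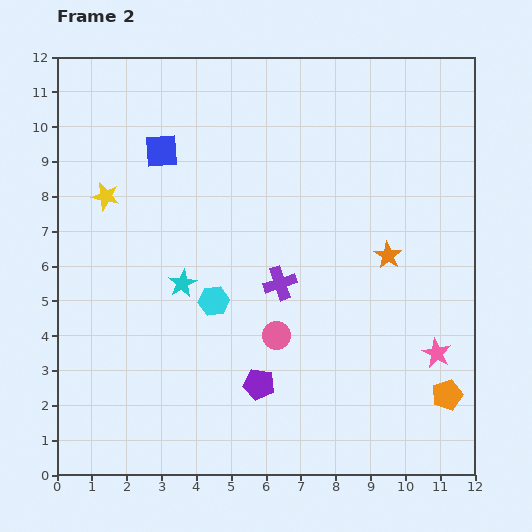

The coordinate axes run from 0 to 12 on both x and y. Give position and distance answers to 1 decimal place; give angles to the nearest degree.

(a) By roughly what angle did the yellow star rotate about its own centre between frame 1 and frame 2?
28° counter-clockwise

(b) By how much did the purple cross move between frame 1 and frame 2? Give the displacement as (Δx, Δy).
(3.4, 2.7)

The purple cross was at (3.0, 2.8) in frame 1 and (6.4, 5.5) in frame 2.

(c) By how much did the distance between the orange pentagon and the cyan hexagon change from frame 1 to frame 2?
+0.4

Distance in frame 1: 6.8. Distance in frame 2: 7.2.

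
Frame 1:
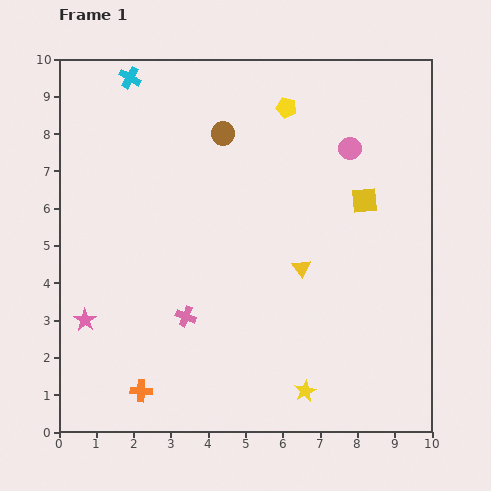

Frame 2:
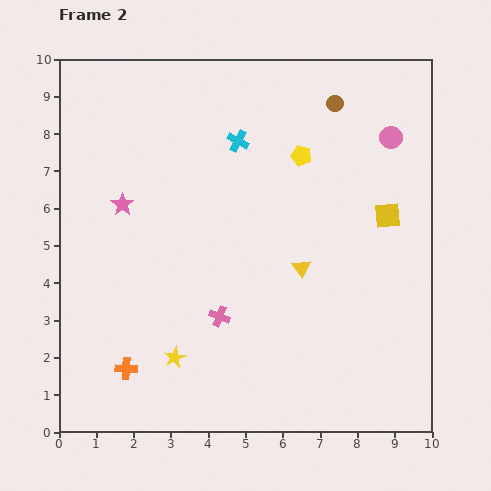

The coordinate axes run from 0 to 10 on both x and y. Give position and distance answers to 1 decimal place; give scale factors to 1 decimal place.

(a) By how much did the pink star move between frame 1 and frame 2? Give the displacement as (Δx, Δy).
(1.0, 3.1)

The pink star was at (0.7, 3.0) in frame 1 and (1.7, 6.1) in frame 2.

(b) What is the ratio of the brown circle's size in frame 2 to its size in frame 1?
0.7×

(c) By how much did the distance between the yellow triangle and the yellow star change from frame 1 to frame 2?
+0.9

Distance in frame 1: 3.3. Distance in frame 2: 4.2.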